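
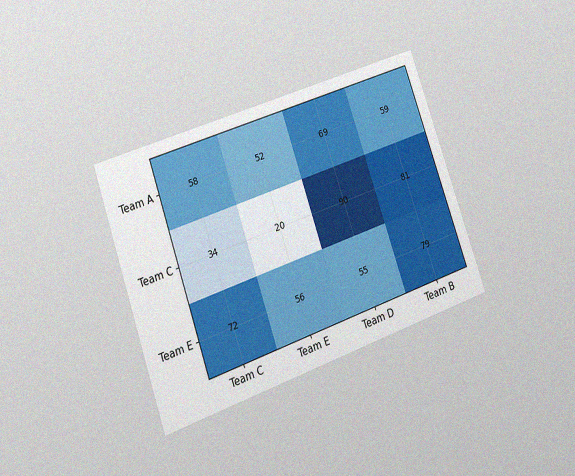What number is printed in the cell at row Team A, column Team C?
The chart is tilted about 19° counter-clockwise and viewed at a slight angle, with some photo noise. The (Team A, Team C) cell reads 58.

58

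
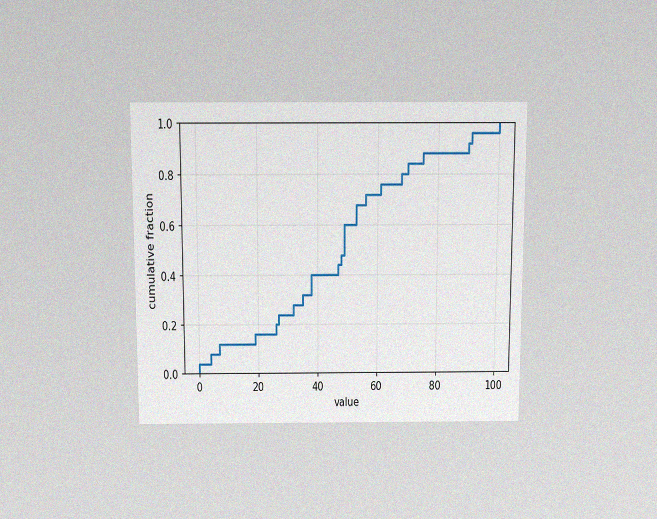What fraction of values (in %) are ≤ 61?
76%

The chart is viewed slightly from above, with some photo noise. At x=61 the ECDF step is at 76%.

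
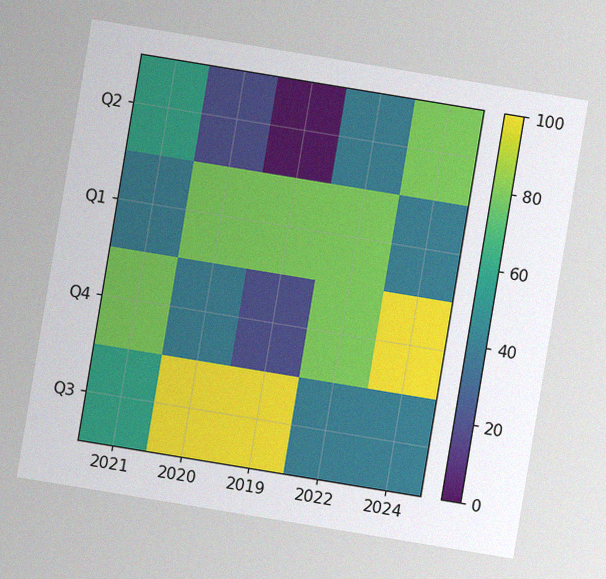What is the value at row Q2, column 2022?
40

The chart is tilted about 9° clockwise, with some photo noise. Matching cell (Q2, 2022) against the colorbar gives 40.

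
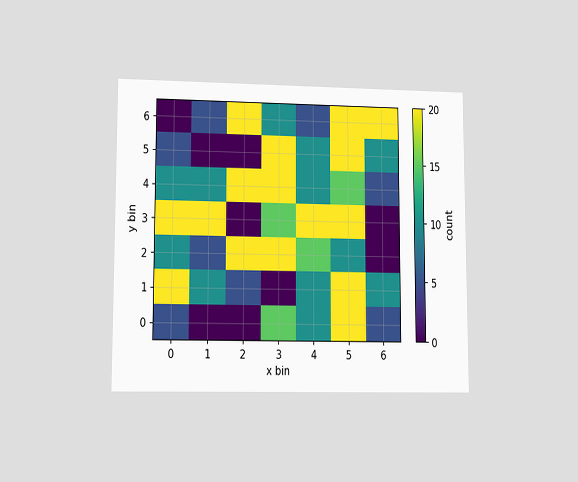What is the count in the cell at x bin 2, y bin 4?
The chart is viewed at a slight angle. Matching the cell (2, 4) against the colorbar gives 20.

20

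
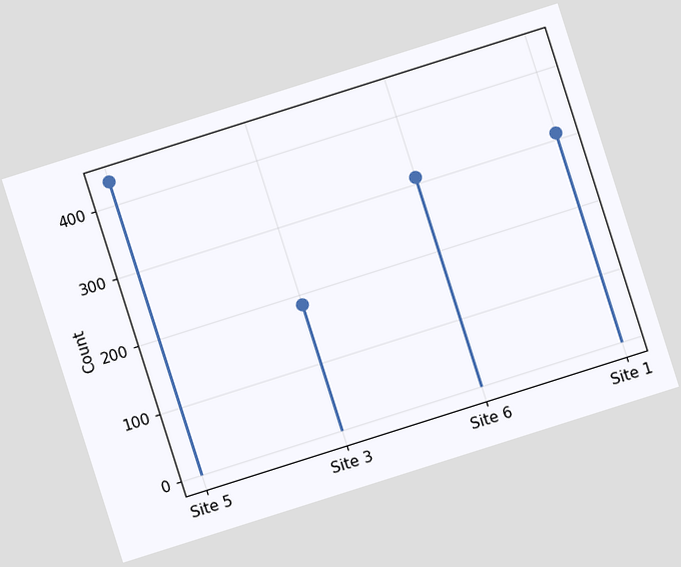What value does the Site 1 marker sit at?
The chart is tilted about 18° counter-clockwise. The Site 1 marker sits at 310.

310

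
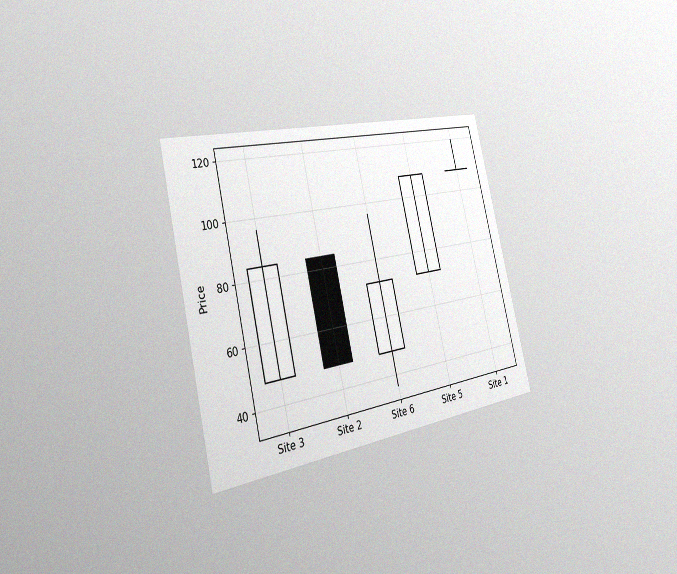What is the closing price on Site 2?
48

The chart is tilted about 13° counter-clockwise and viewed slightly from the left, with some photo noise. The Site 2 candle closes at 48.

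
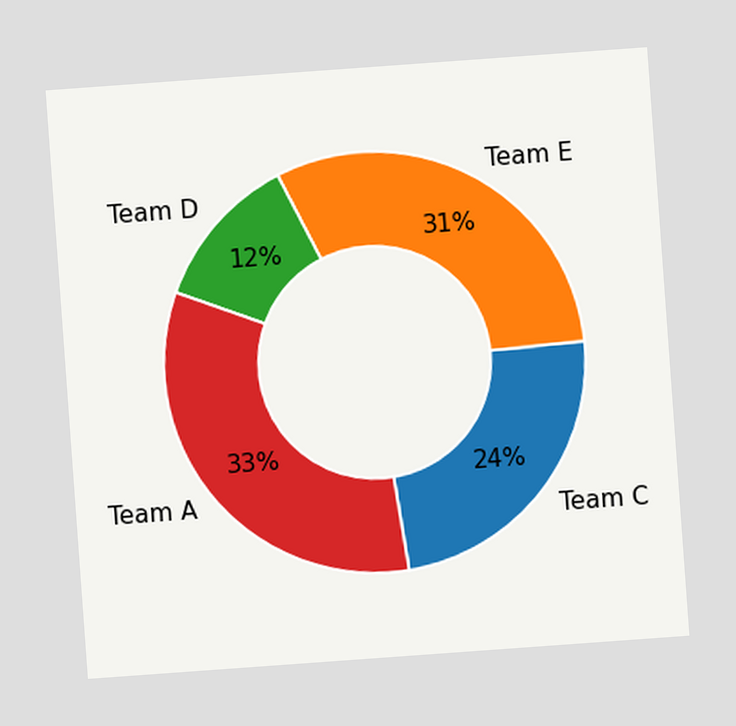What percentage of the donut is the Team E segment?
31%

The chart is tilted about 4° counter-clockwise. The Team E segment takes up 31% of the ring.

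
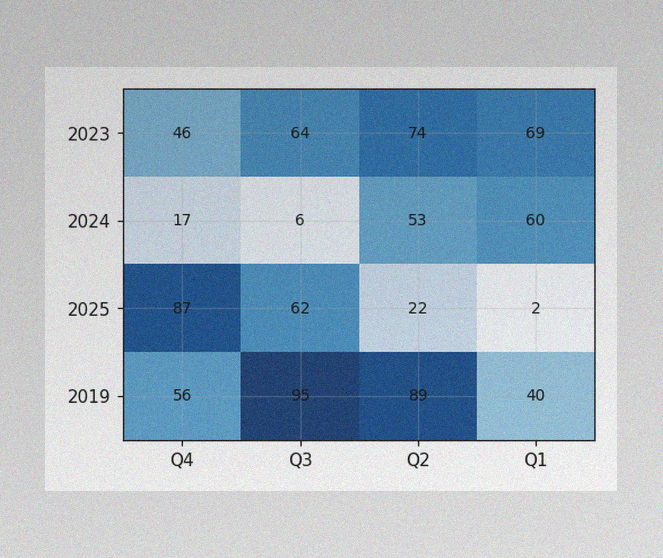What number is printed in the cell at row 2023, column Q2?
The image has some photo noise and uneven lighting. The (2023, Q2) cell reads 74.

74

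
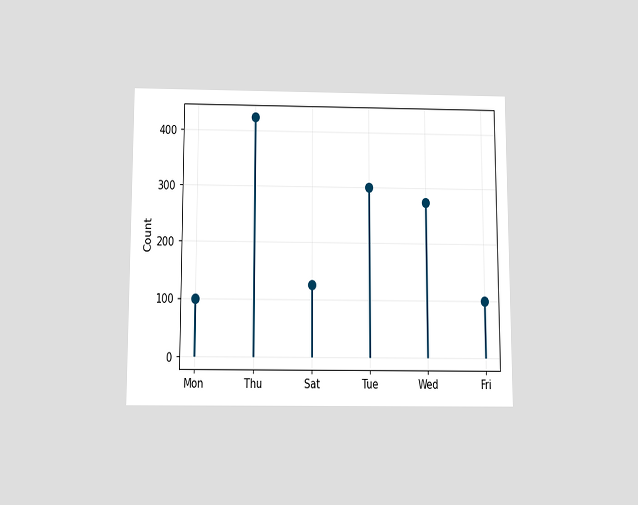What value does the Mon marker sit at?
100

The chart is viewed slightly from below. The Mon marker sits at 100.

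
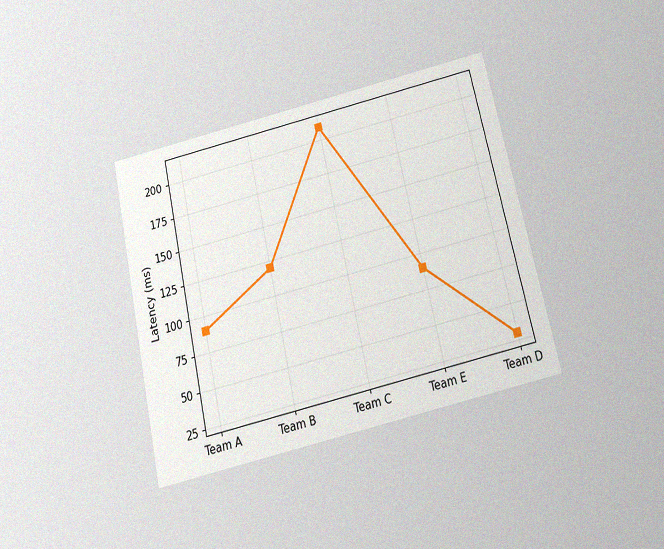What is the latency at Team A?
The chart is tilted about 13° counter-clockwise and viewed slightly from below, with some photo noise. At Team A, the line is at 90ms.

90ms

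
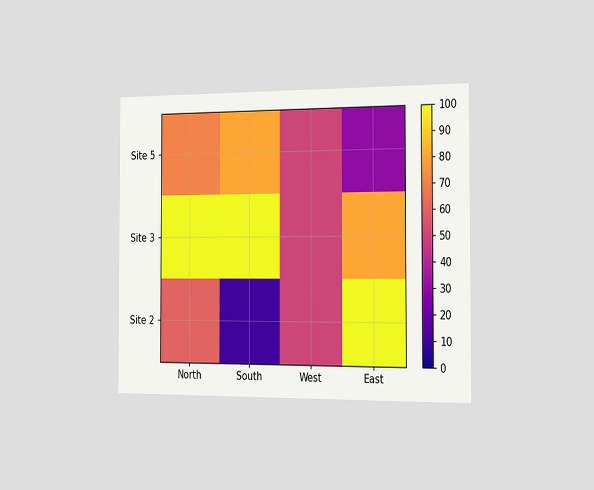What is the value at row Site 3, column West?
50

The chart is viewed slightly from the right. Matching cell (Site 3, West) against the colorbar gives 50.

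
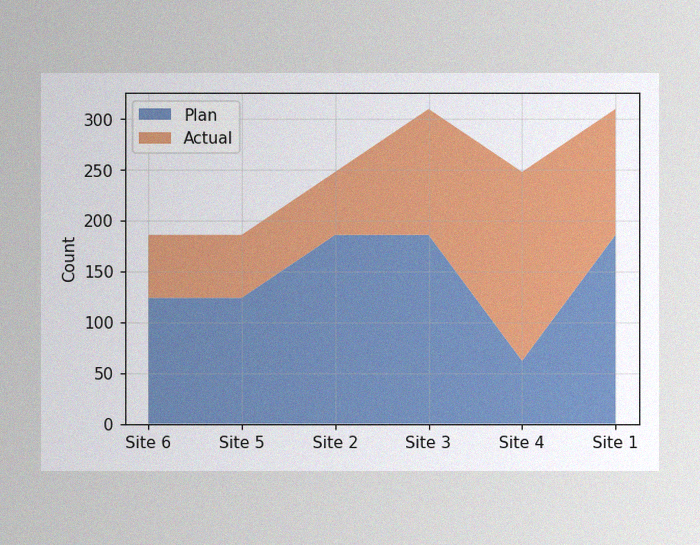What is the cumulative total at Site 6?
186

The image has some photo noise and uneven lighting. The stacked total at Site 6 reaches 186.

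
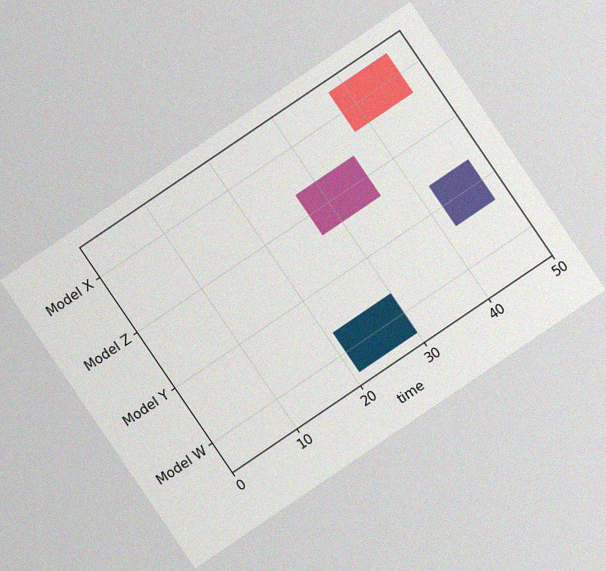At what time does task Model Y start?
42

The chart is tilted about 34° counter-clockwise, with some photo noise. The Model Y bar begins at t=42.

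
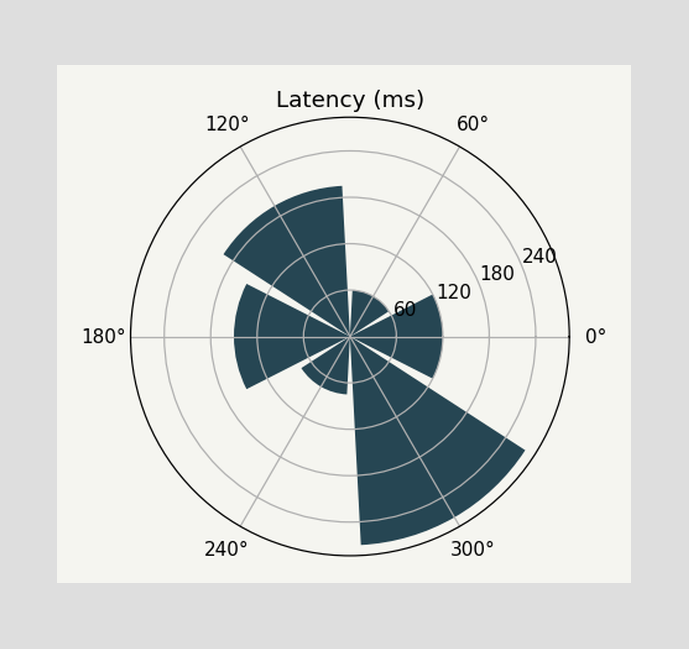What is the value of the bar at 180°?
The bar at 180° reaches 150ms on the radial axis.

150ms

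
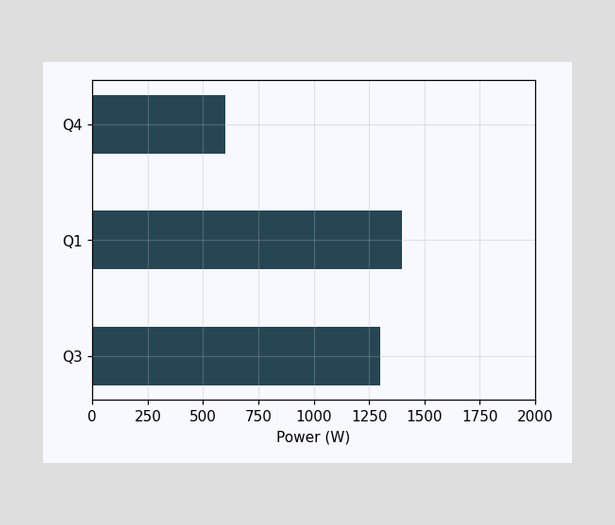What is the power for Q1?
1400W

Reading along the chart's x-axis, the Q1 bar reaches 1400W.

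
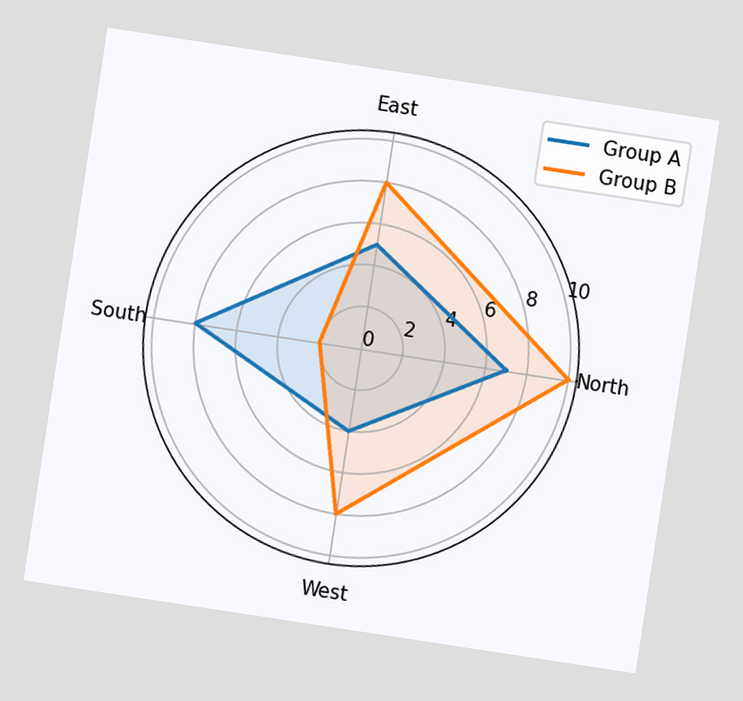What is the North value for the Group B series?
10

The chart is tilted about 9° clockwise. On the North axis, Group B reaches 10.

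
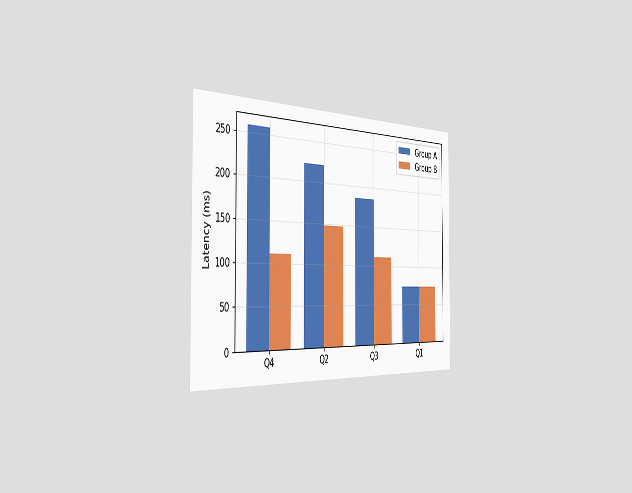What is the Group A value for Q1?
74ms

The chart is viewed slightly from the left. The Group A bar at Q1 reaches 74ms on the y-axis.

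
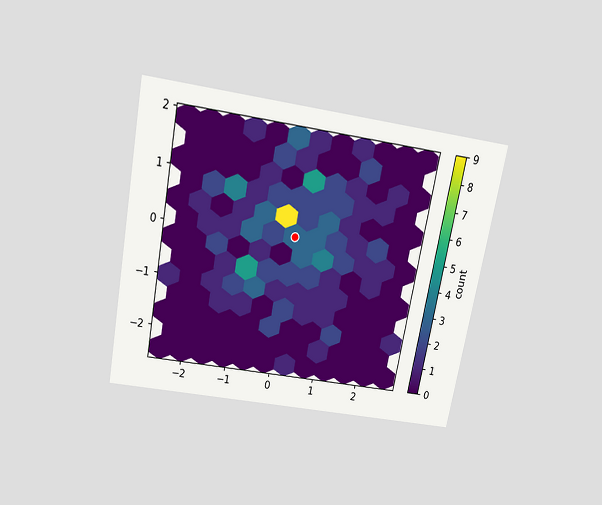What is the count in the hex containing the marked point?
3

The chart is tilted about 11° clockwise and viewed slightly from above. The marked hex reads 3 on the colorbar.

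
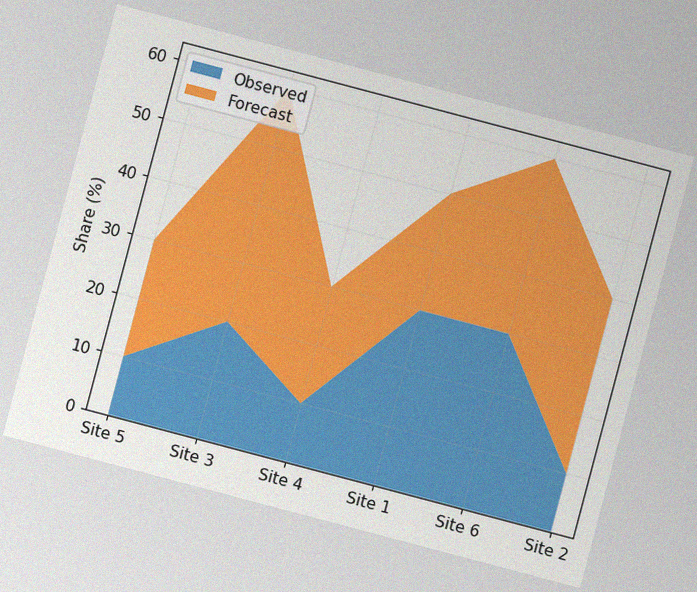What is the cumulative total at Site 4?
The chart is tilted about 15° clockwise, with some photo noise. The stacked total at Site 4 reaches 30%.

30%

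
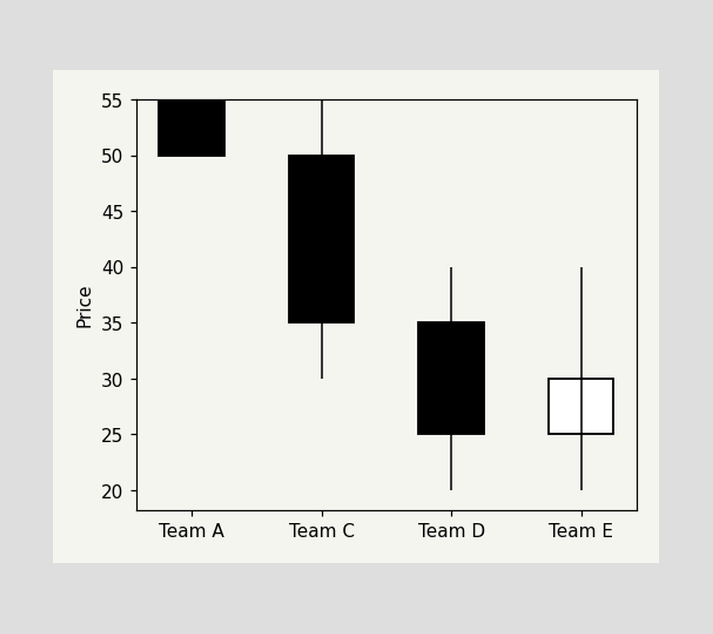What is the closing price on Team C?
The Team C candle closes at 35.

35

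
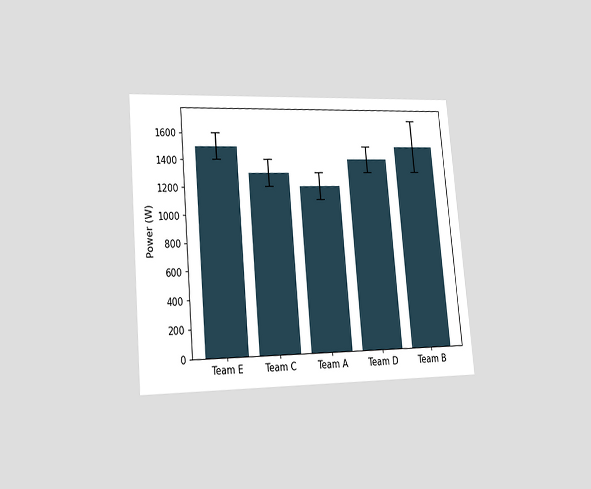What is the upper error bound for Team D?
1500W

The chart is tilted about 5° counter-clockwise and viewed at a slight angle. The Team D bar's upper whisker reaches 1500W.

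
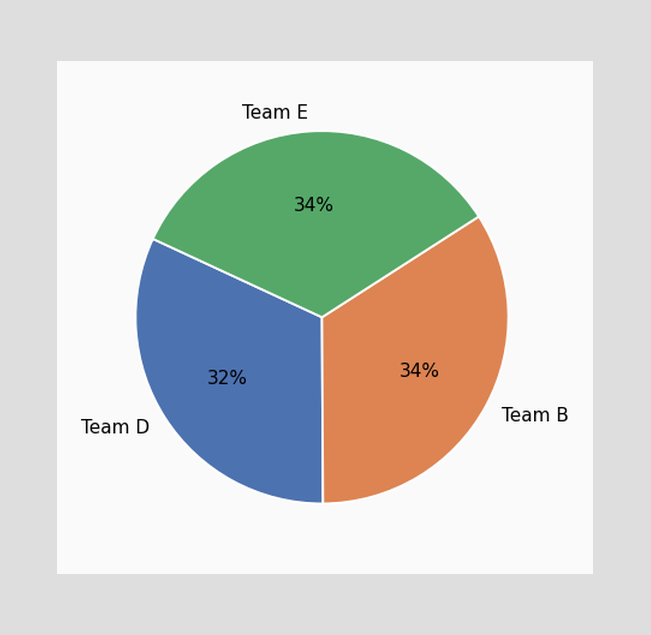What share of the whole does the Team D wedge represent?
32%

The Team D slice takes up 32% of the pie.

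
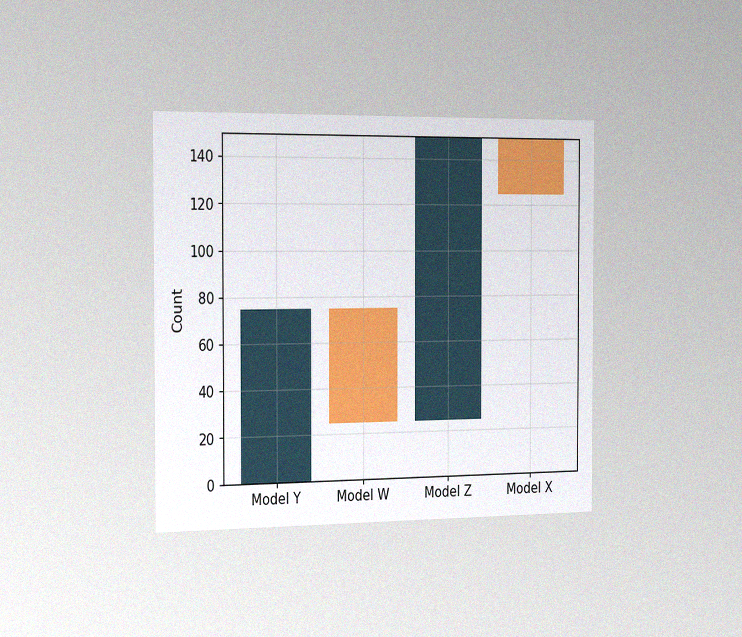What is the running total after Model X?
The chart is viewed slightly from the left, with some photo noise. After Model X the running total reaches 125.

125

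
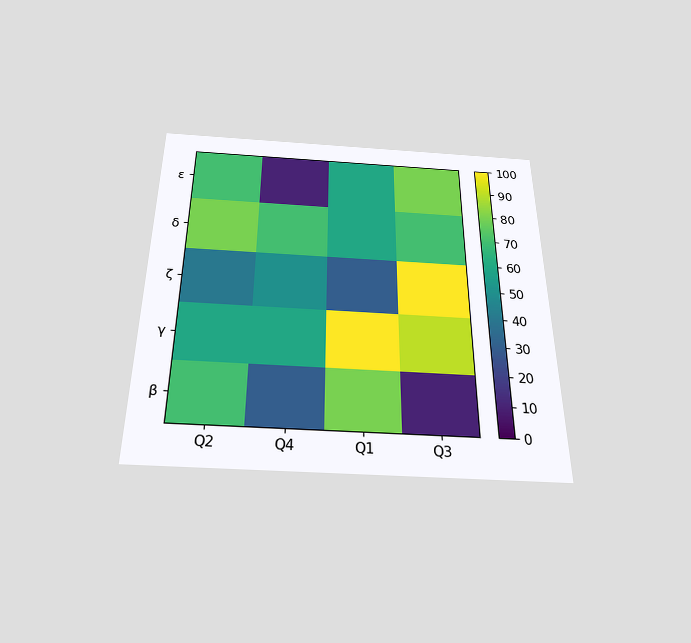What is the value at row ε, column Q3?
80

The chart is viewed slightly from below. Matching cell (ε, Q3) against the colorbar gives 80.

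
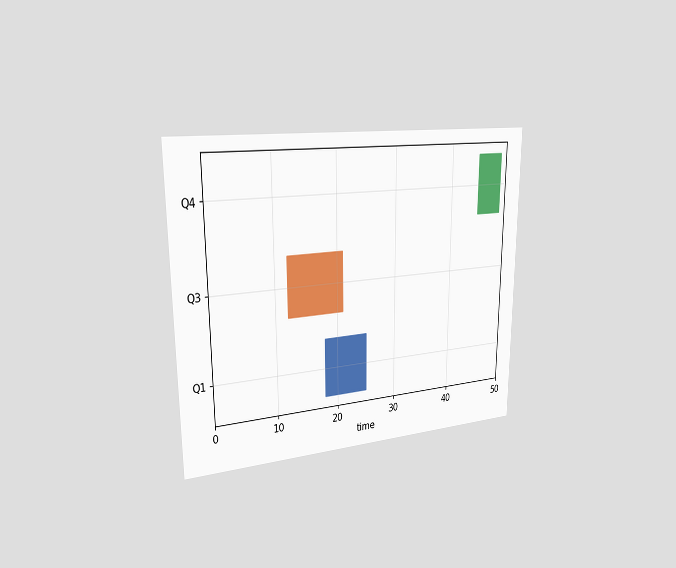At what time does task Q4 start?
45

The chart is viewed slightly from the left. The Q4 bar begins at t=45.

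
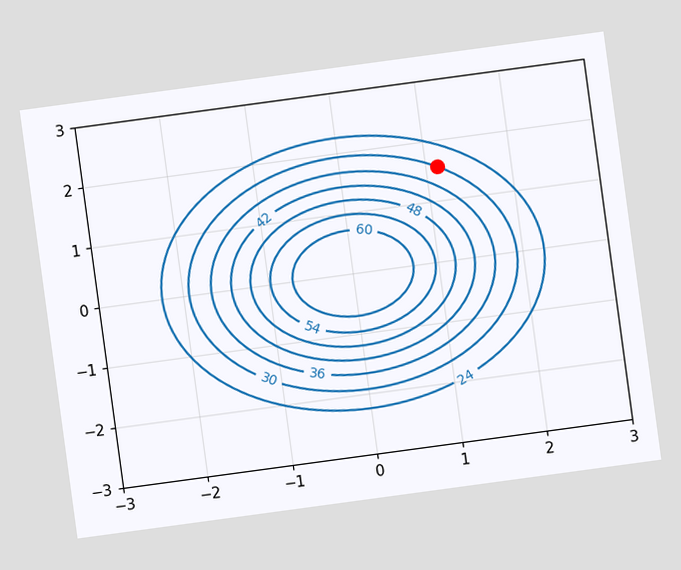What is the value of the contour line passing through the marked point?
30

The chart is tilted about 8° counter-clockwise. The marked point sits on the contour labelled 30.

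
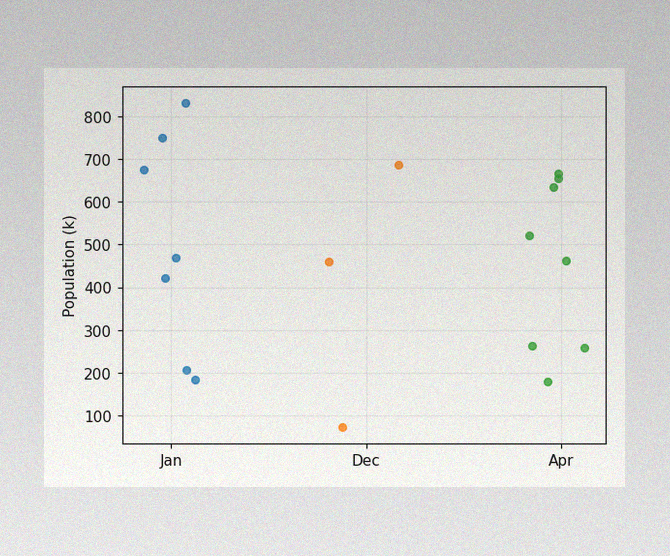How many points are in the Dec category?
3

The image has some photo noise and uneven lighting. Counting the markers in the Dec column gives 3.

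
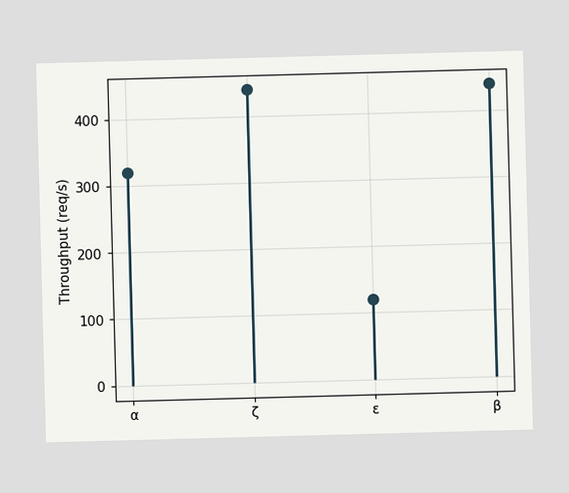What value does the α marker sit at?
The α marker sits at 320req/s.

320req/s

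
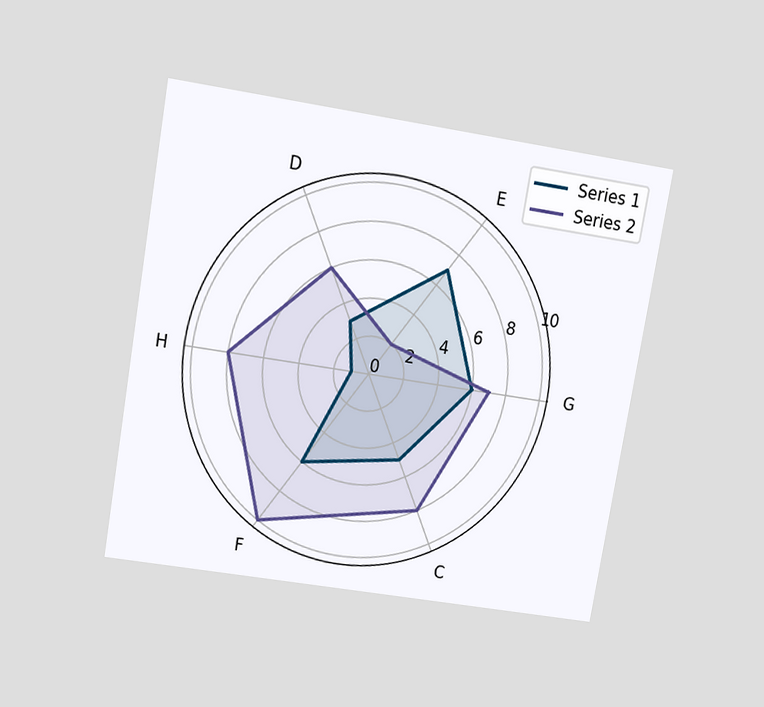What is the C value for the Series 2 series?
8

The chart is tilted about 10° clockwise and viewed slightly from above. On the C axis, Series 2 reaches 8.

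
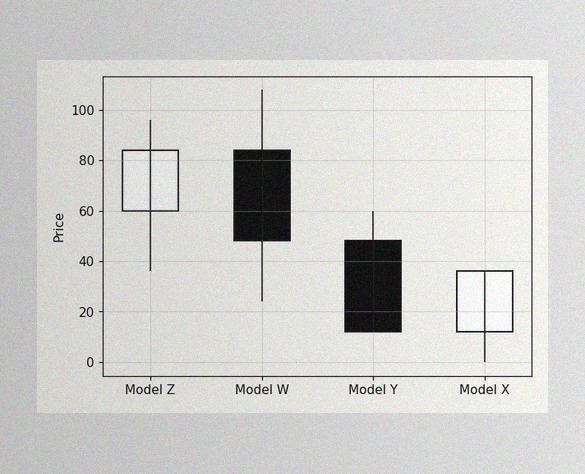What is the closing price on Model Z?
The image has some photo noise and uneven lighting. The Model Z candle closes at 84.

84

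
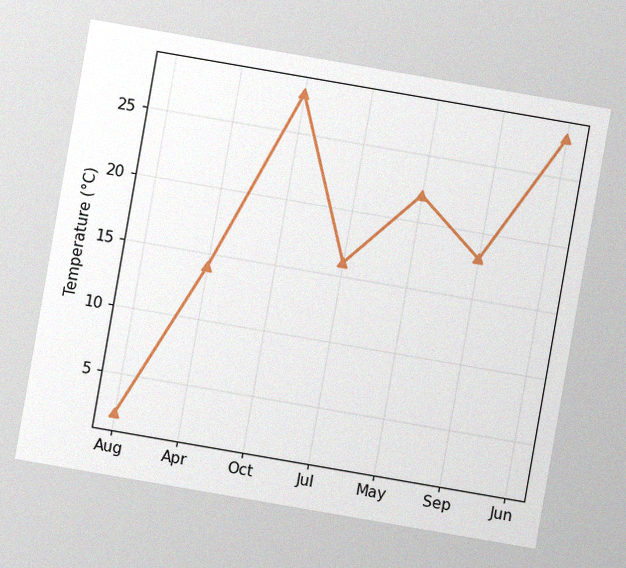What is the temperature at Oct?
28°C

The chart is tilted about 10° clockwise, with some photo noise. At Oct, the line is at 28°C.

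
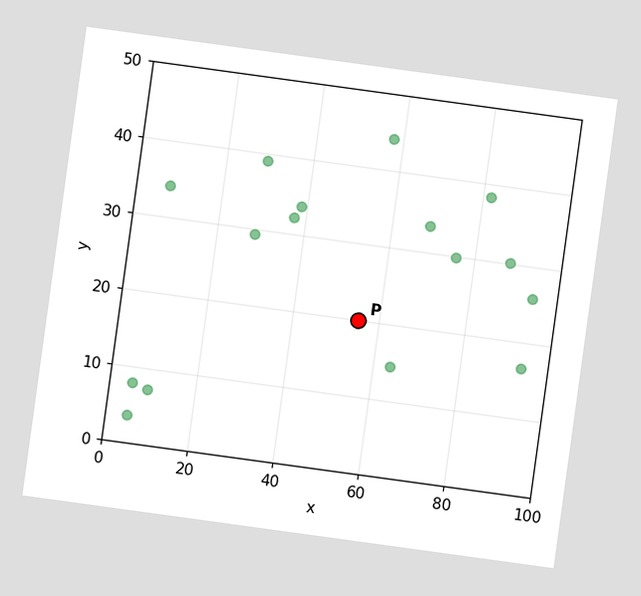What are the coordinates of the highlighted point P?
(55, 20)

The chart is tilted about 8° clockwise. Following the gridlines from P to each axis, P sits at (55, 20).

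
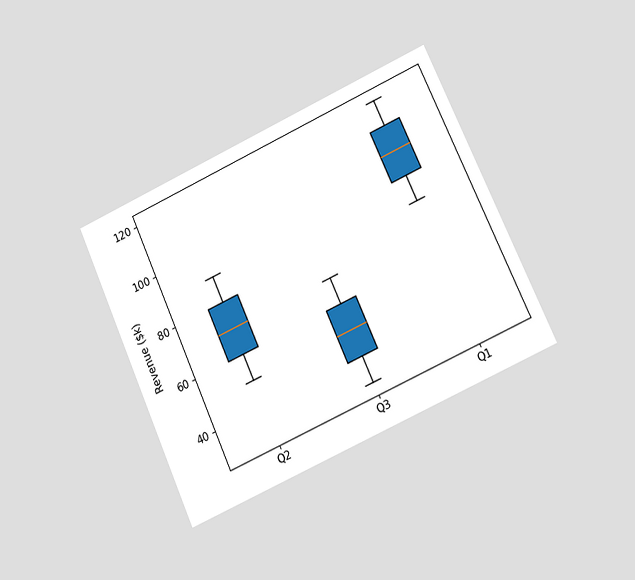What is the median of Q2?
The chart is tilted about 24° counter-clockwise and viewed at a slight angle. The median line in the Q2 box sits at $70k.

$70k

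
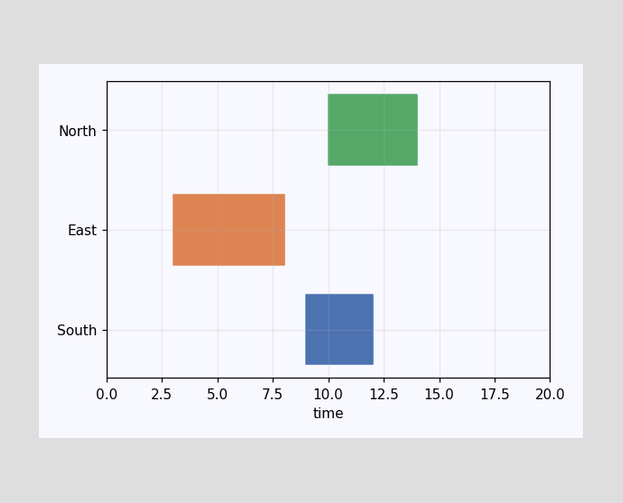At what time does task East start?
3

The East bar begins at t=3.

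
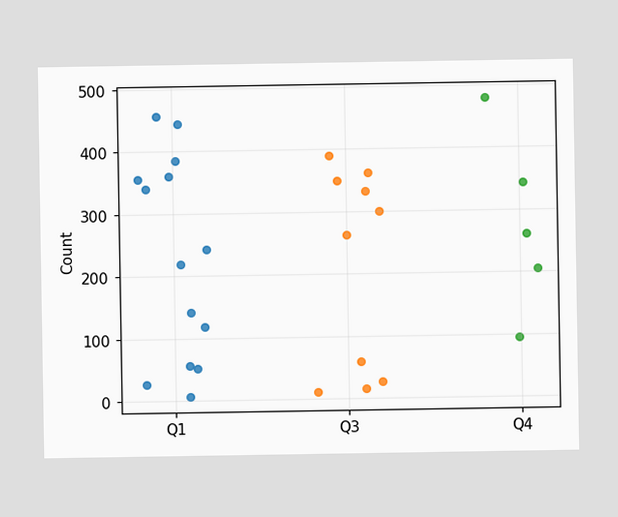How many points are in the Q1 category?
14

Counting the markers in the Q1 column gives 14.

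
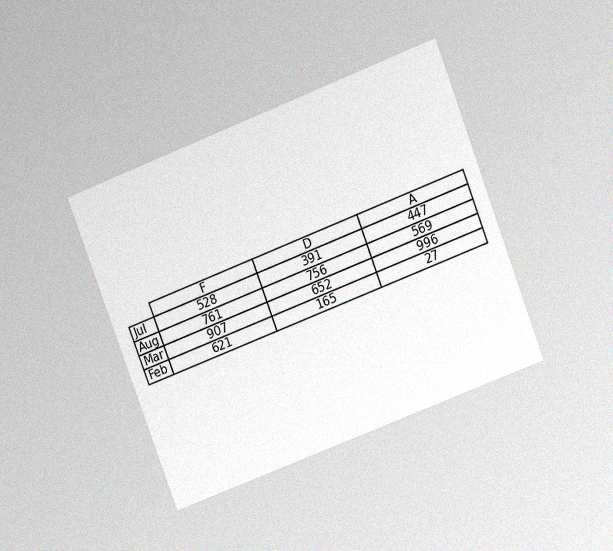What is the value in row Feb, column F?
The chart is tilted about 21° counter-clockwise and viewed at a slight angle, with some photo noise. The (Feb, F) cell reads 621.

621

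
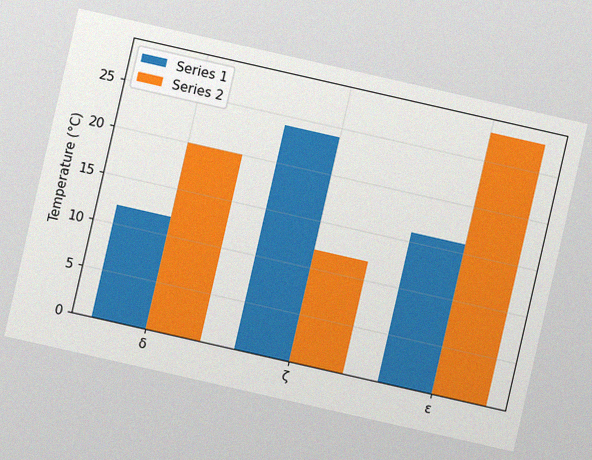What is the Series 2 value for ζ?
The chart is tilted about 13° clockwise, with some photo noise. The Series 2 bar at ζ reaches 12°C on the y-axis.

12°C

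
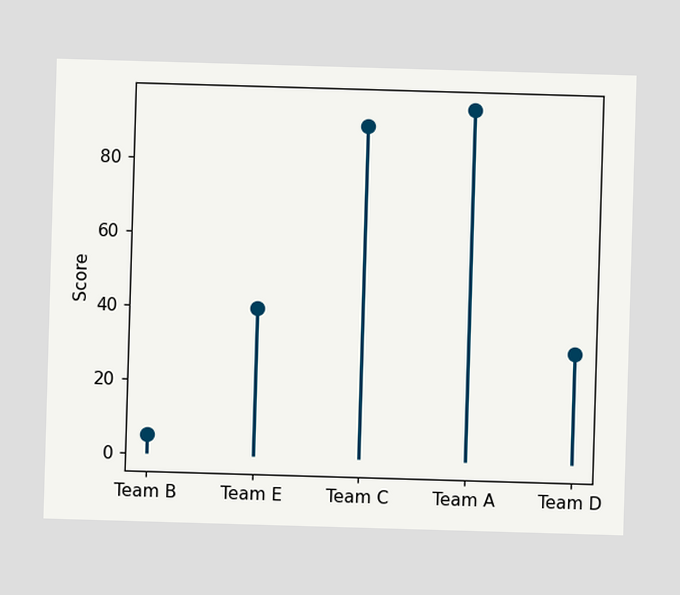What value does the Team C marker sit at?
The Team C marker sits at 90.

90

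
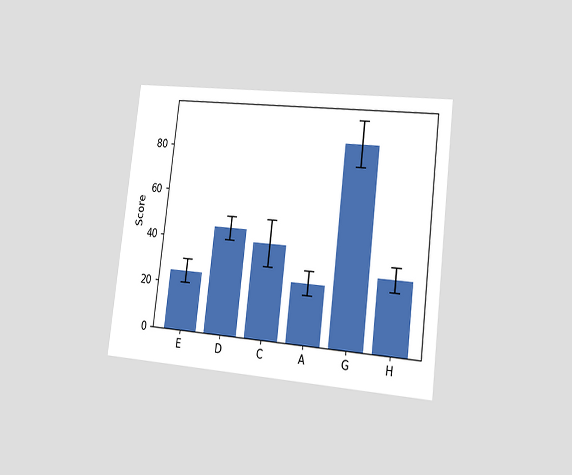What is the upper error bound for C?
50

The chart is tilted about 7° clockwise and viewed slightly from the right. The C bar's upper whisker reaches 50.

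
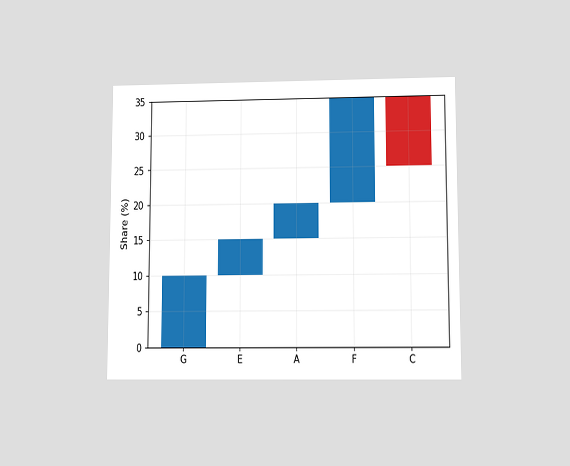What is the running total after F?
35%

The chart is viewed slightly from below. After F the running total reaches 35%.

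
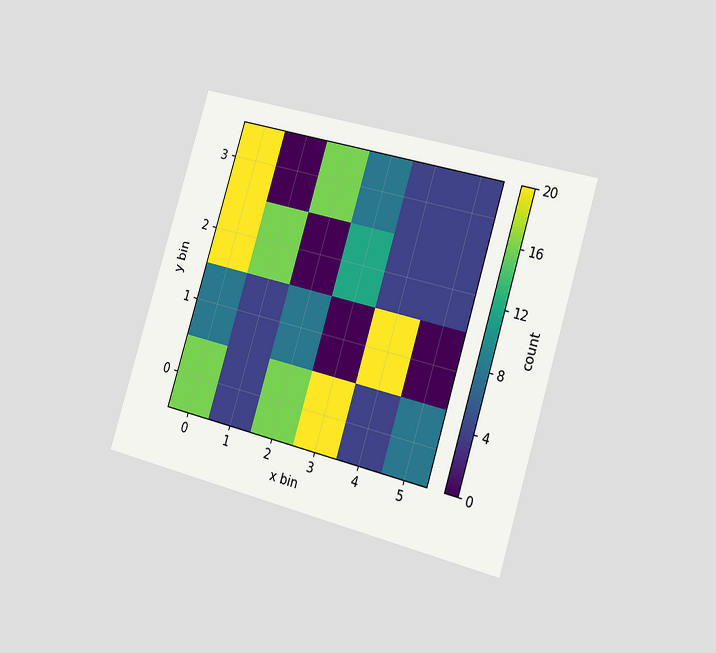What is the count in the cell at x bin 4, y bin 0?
The chart is tilted about 17° clockwise and viewed slightly from the right. Matching the cell (4, 0) against the colorbar gives 4.

4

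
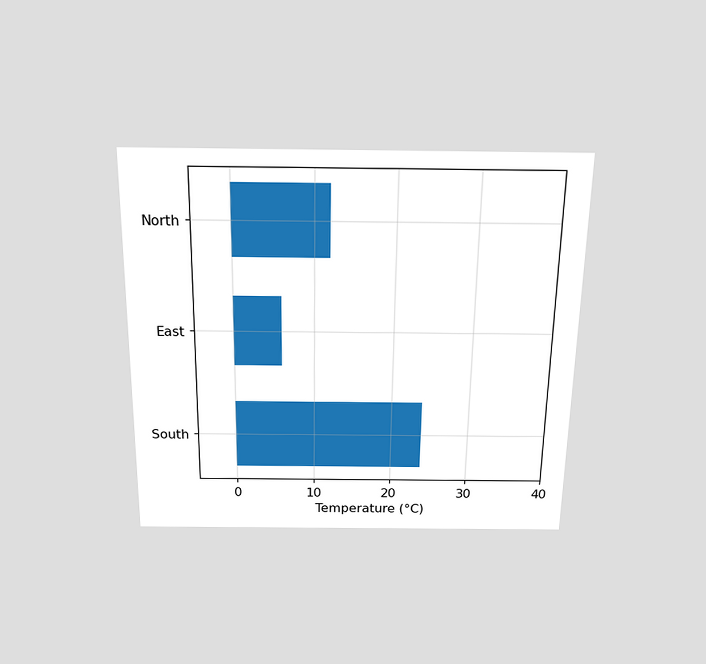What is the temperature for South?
24°C

The chart is viewed slightly from above. Reading along the chart's x-axis, the South bar reaches 24°C.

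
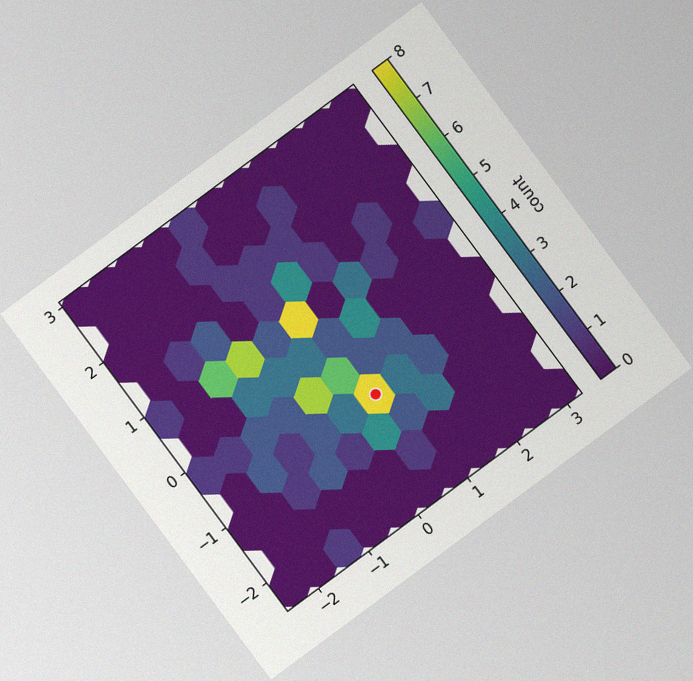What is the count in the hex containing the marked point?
8

The chart is tilted about 37° counter-clockwise, with some photo noise. The marked hex reads 8 on the colorbar.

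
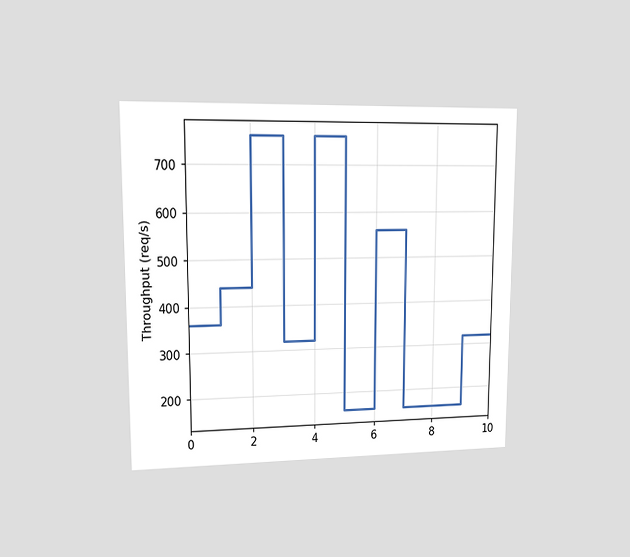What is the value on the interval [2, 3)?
The chart is viewed at a slight angle. On [2, 3) the step sits at 760req/s.

760req/s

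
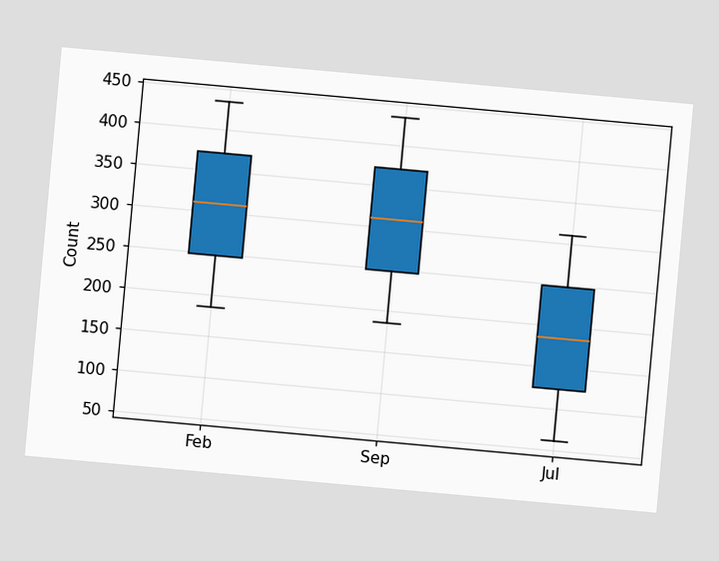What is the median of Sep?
The chart is tilted about 5° clockwise. The median line in the Sep box sits at 310.

310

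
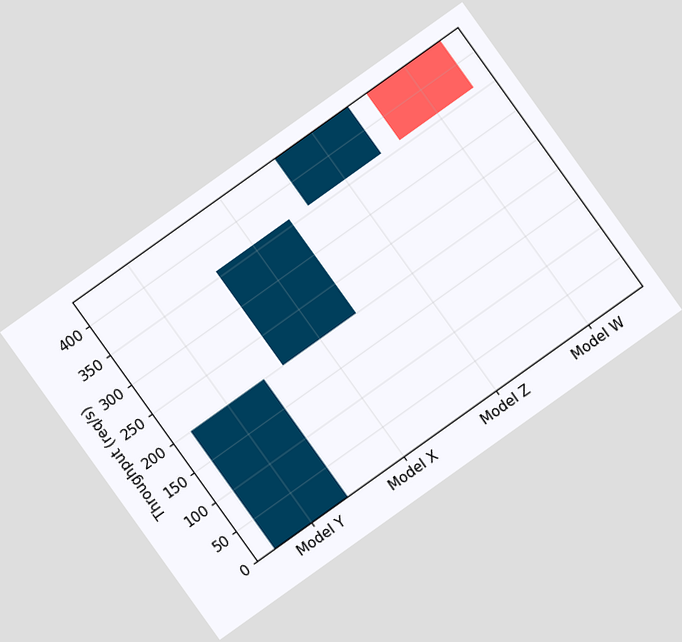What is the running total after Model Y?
The chart is tilted about 36° counter-clockwise. After Model Y the running total reaches 200req/s.

200req/s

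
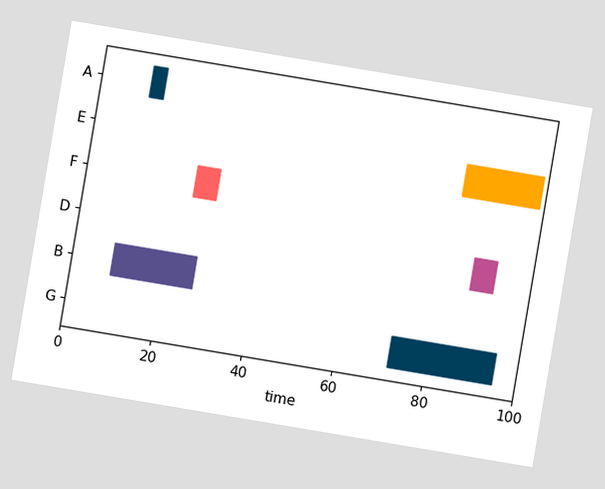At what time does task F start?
The chart is tilted about 10° clockwise. The F bar begins at t=24.

24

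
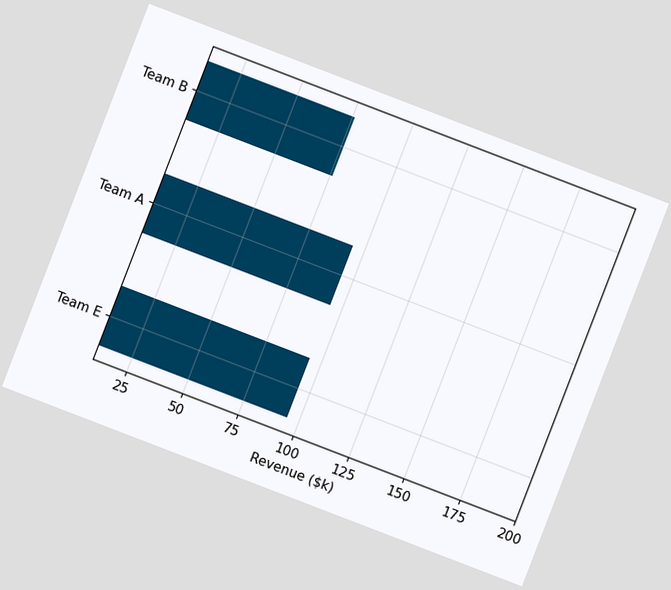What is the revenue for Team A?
$95k

The chart is tilted about 21° clockwise. Reading along the chart's x-axis, the Team A bar reaches $95k.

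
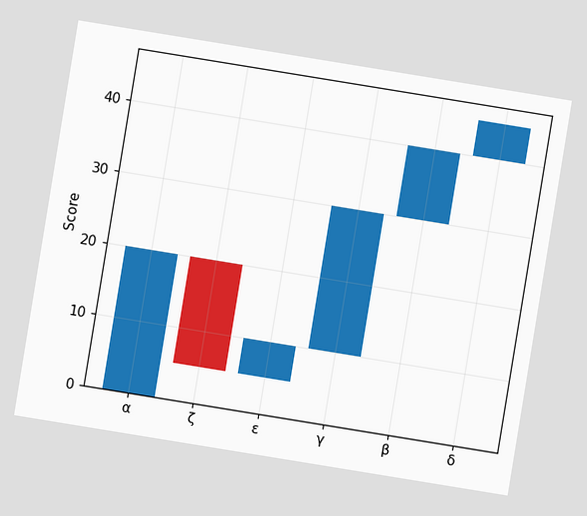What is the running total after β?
40

The chart is tilted about 9° clockwise. After β the running total reaches 40.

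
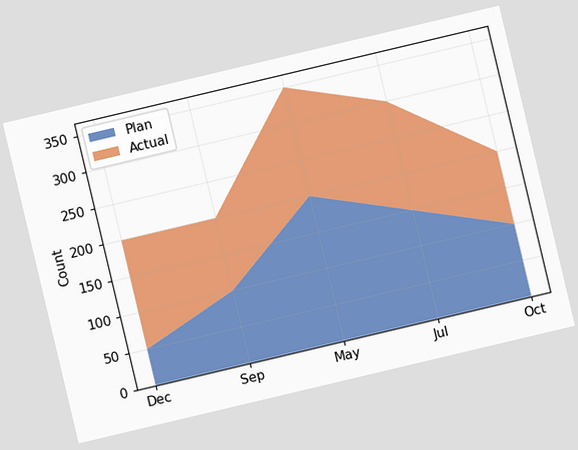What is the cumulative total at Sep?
The chart is tilted about 13° counter-clockwise. The stacked total at Sep reaches 200.

200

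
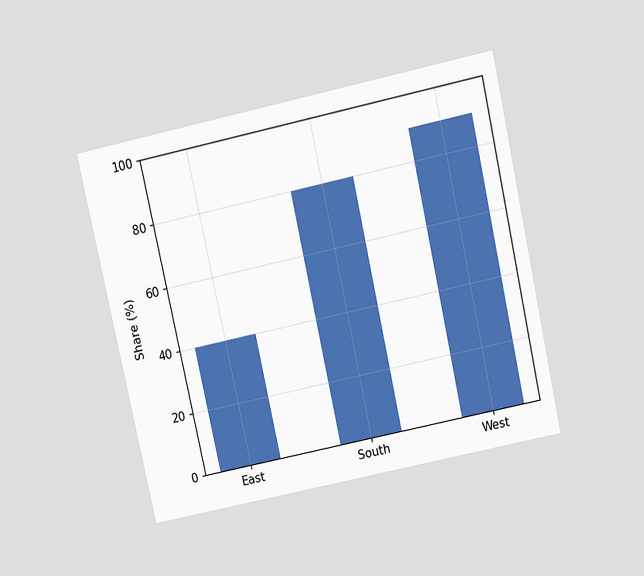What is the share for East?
40%

The chart is tilted about 12° counter-clockwise and viewed slightly from above. Reading along the chart's y-axis, the East bar reaches 40%.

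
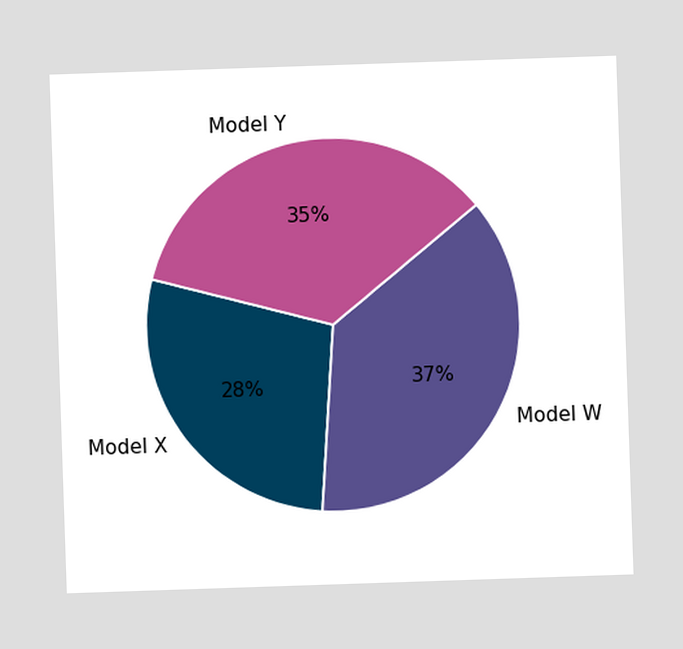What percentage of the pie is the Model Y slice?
35%

The Model Y slice takes up 35% of the pie.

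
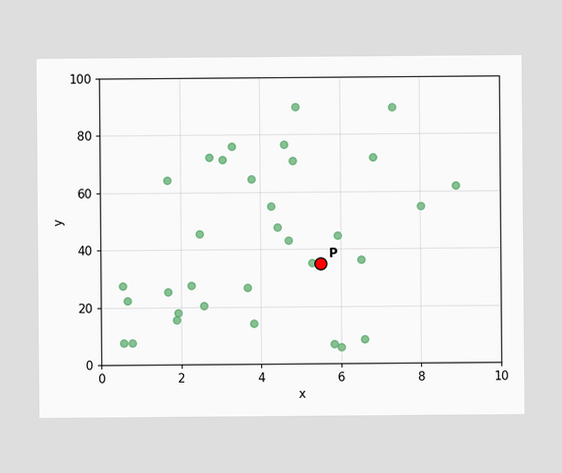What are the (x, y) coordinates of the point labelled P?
(5.5, 35)

Following the gridlines from P to each axis, P sits at (5.5, 35).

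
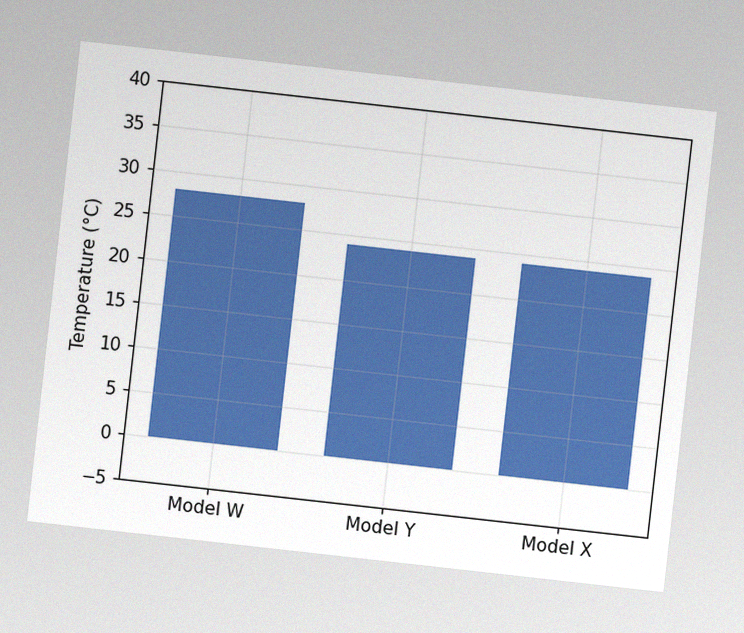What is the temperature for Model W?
28°C

The chart is tilted about 6° clockwise, with some photo noise. Reading along the chart's y-axis, the Model W bar reaches 28°C.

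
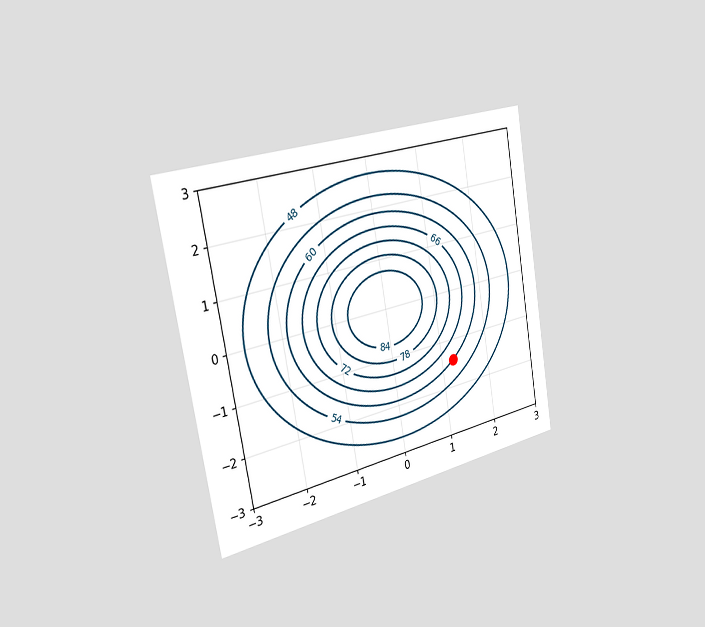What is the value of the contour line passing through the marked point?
60

The chart is tilted about 10° counter-clockwise and viewed slightly from the left. The marked point sits on the contour labelled 60.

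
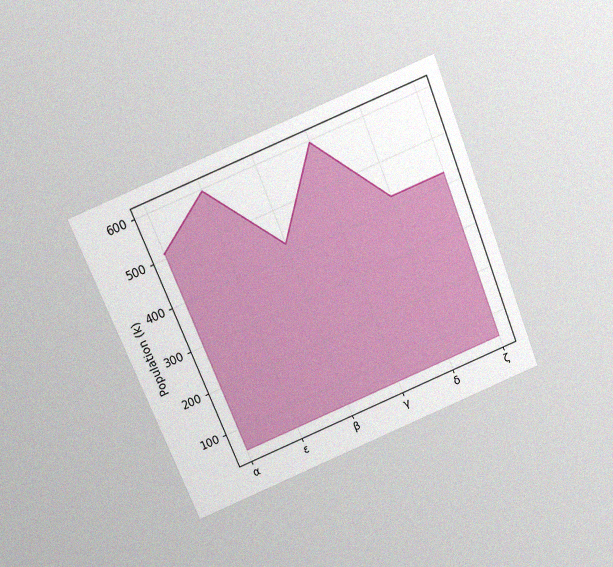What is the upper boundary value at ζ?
425k

The chart is tilted about 22° counter-clockwise and viewed slightly from above, with some photo noise. At ζ the upper boundary is at 425k.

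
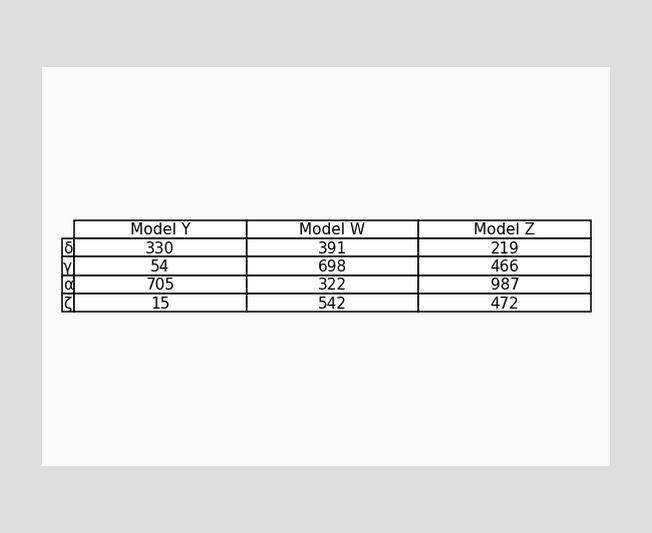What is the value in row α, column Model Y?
The (α, Model Y) cell reads 705.

705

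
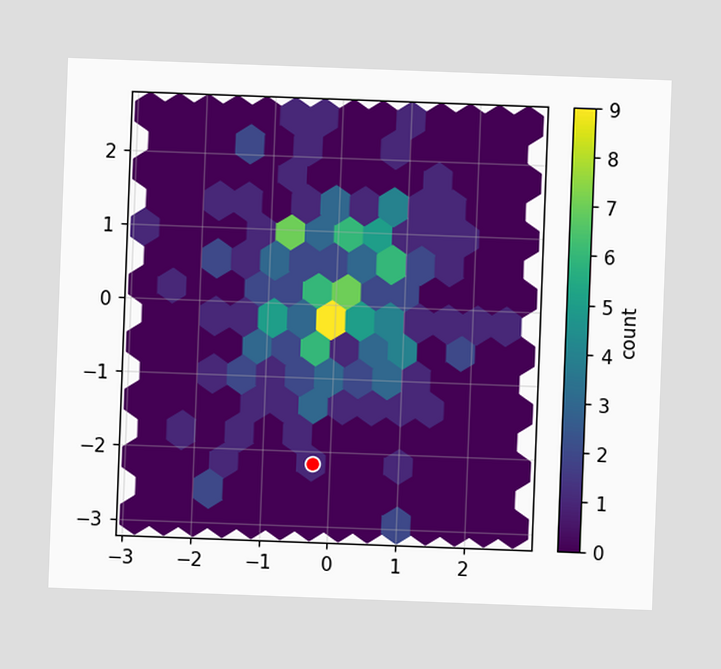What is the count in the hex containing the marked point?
1

The chart is tilted about 2° clockwise. The marked hex reads 1 on the colorbar.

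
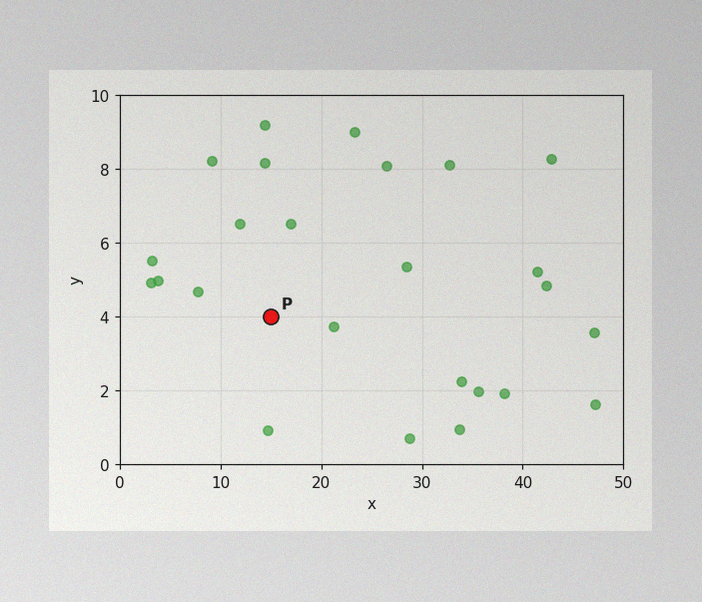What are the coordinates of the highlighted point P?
The image has some photo noise and uneven lighting. Following the gridlines from P to each axis, P sits at (15, 4).

(15, 4)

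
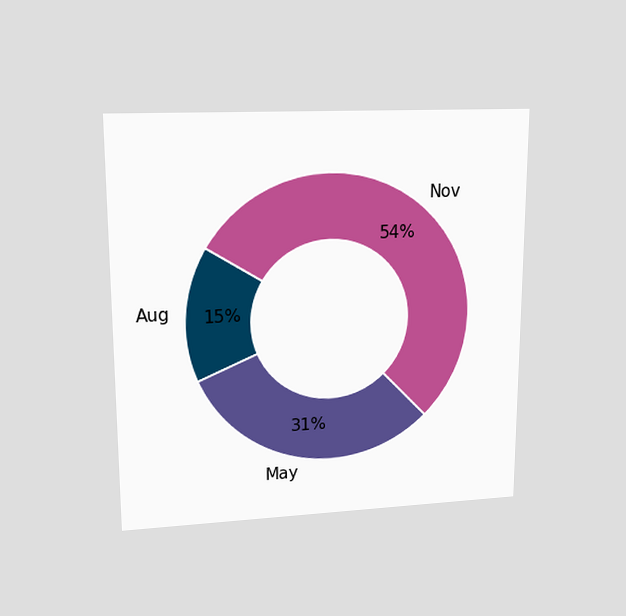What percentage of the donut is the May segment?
The chart is viewed at a slight angle. The May segment takes up 31% of the ring.

31%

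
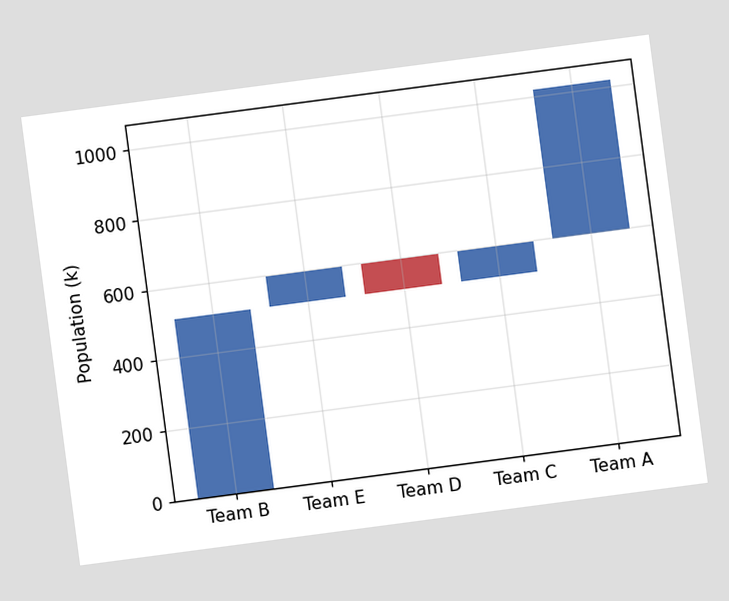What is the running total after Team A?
The chart is tilted about 8° counter-clockwise. After Team A the running total reaches 1020k.

1020k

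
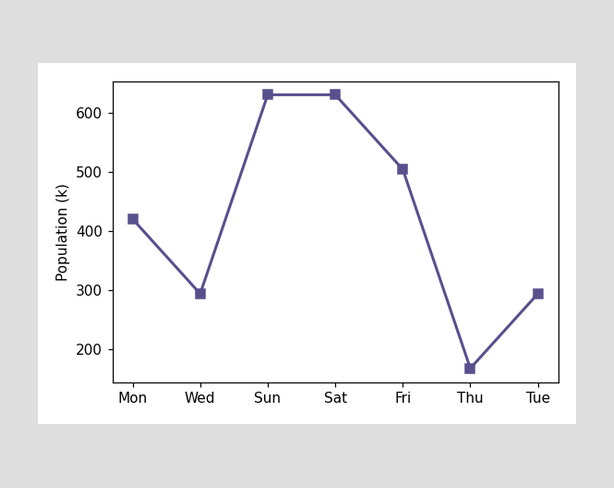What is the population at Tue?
At Tue, the line is at 294k.

294k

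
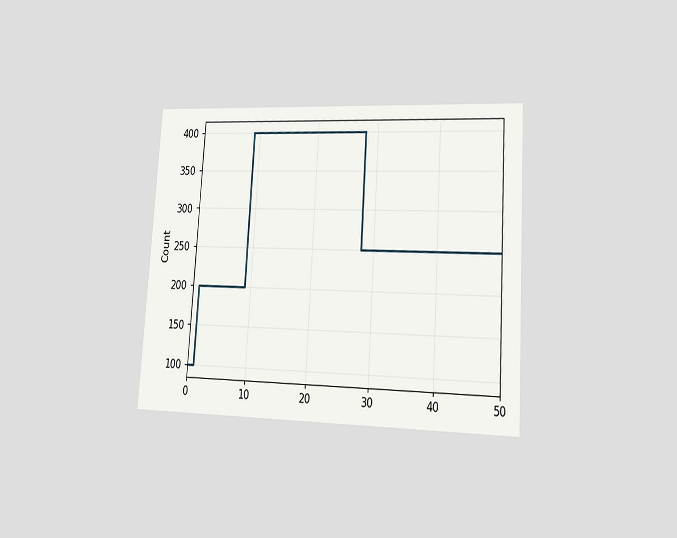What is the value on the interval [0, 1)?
100

The chart is tilted about 4° clockwise and viewed slightly from the right. On [0, 1) the step sits at 100.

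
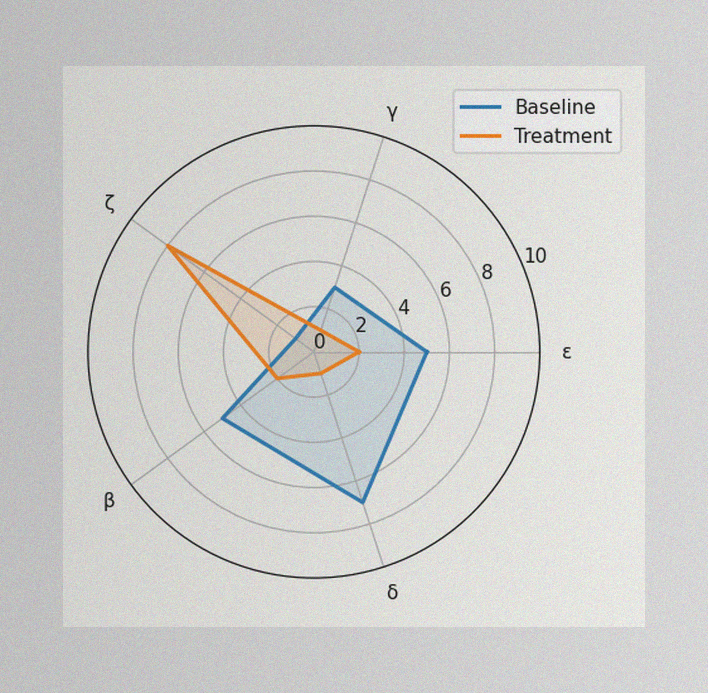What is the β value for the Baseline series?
5

The image has some photo noise and uneven lighting. On the β axis, Baseline reaches 5.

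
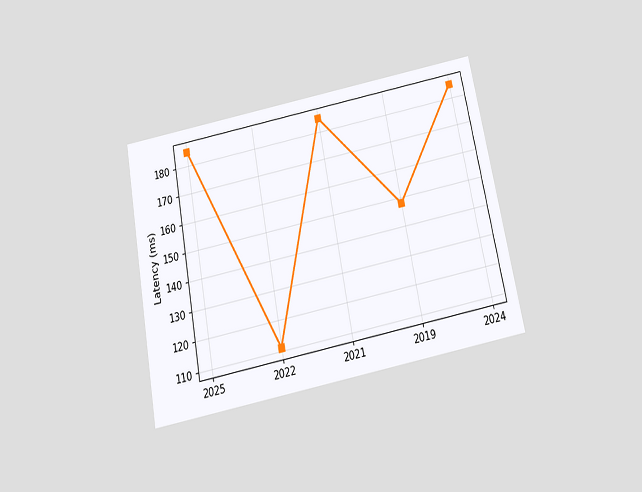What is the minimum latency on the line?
The chart is tilted about 11° counter-clockwise and viewed slightly from below. The lowest point is at 2022, and reading across to the y-axis gives 111ms.

111ms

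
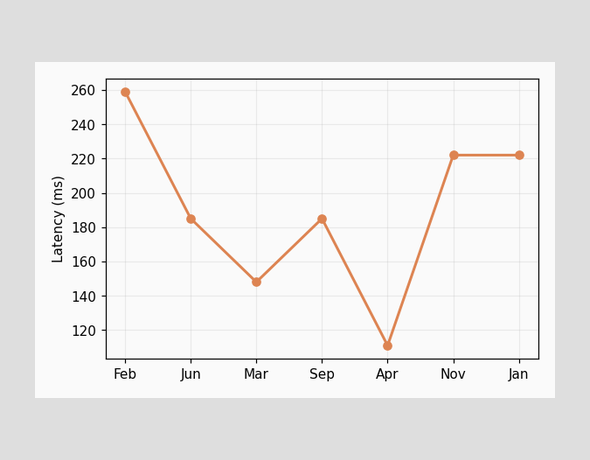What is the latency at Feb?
259ms

At Feb, the line is at 259ms.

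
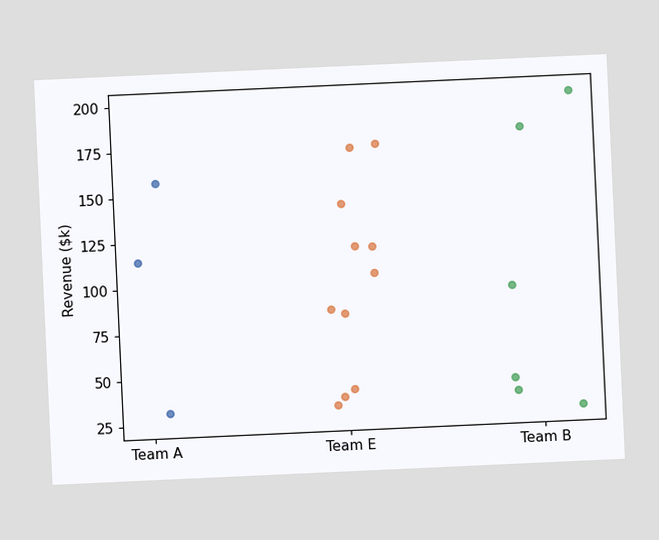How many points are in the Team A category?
3

The chart is tilted about 3° counter-clockwise. Counting the markers in the Team A column gives 3.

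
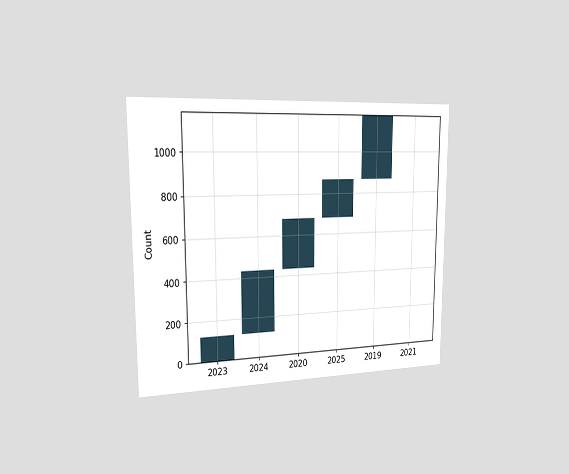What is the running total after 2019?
The chart is viewed slightly from the left. After 2019 the running total reaches 1178.

1178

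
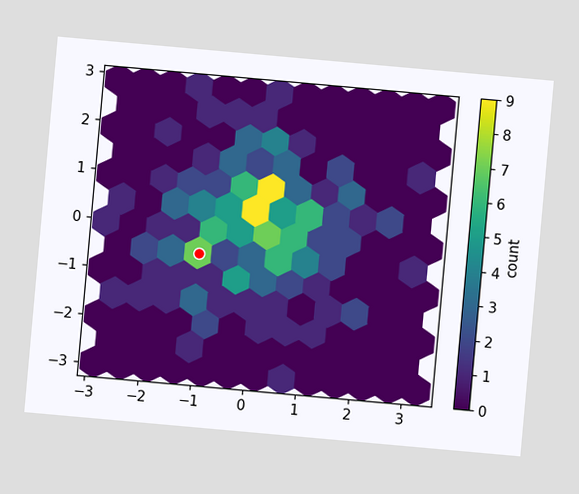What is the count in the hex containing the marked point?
7

The chart is tilted about 5° clockwise. The marked hex reads 7 on the colorbar.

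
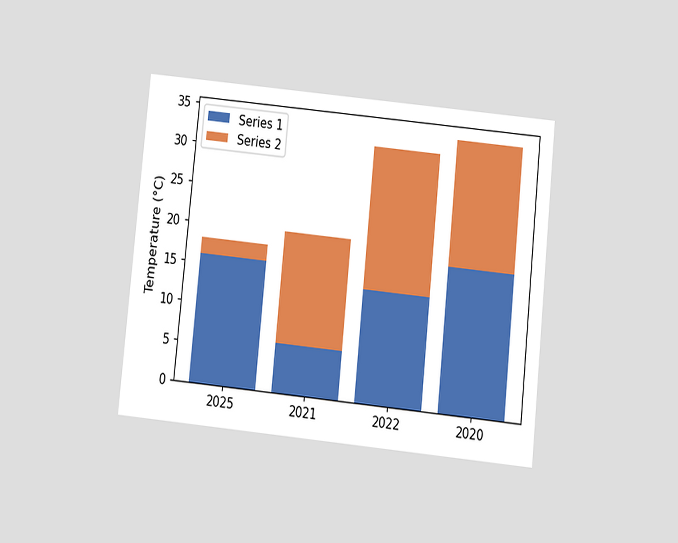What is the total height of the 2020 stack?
The chart is tilted about 6° clockwise and viewed slightly from below. The 2020 stack's top reaches 34°C on the y-axis.

34°C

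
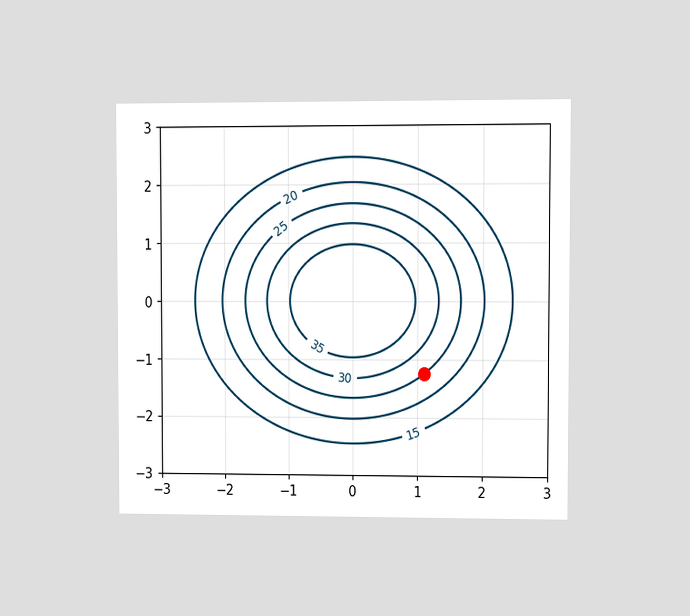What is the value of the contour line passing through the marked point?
25

The chart is viewed at a slight angle. The marked point sits on the contour labelled 25.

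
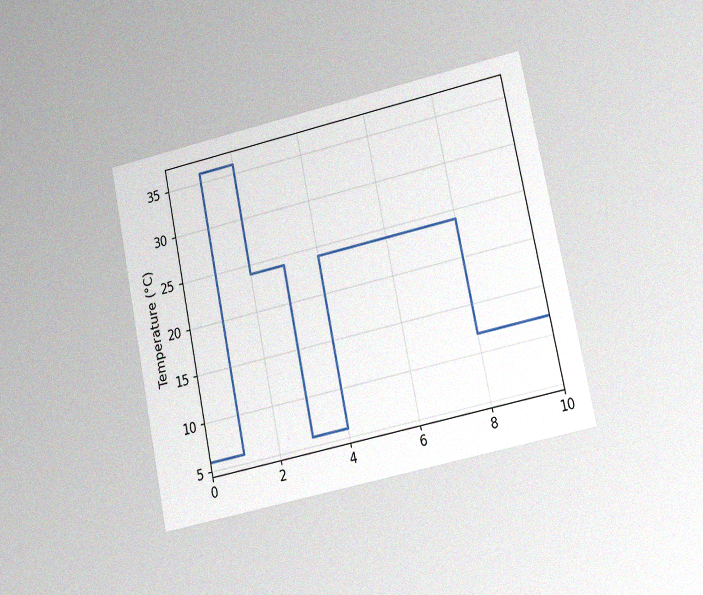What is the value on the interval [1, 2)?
The chart is tilted about 12° counter-clockwise and viewed at a slight angle, with some photo noise. On [1, 2) the step sits at 36°C.

36°C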